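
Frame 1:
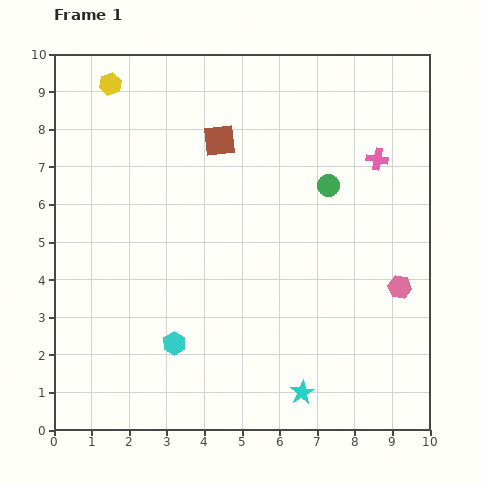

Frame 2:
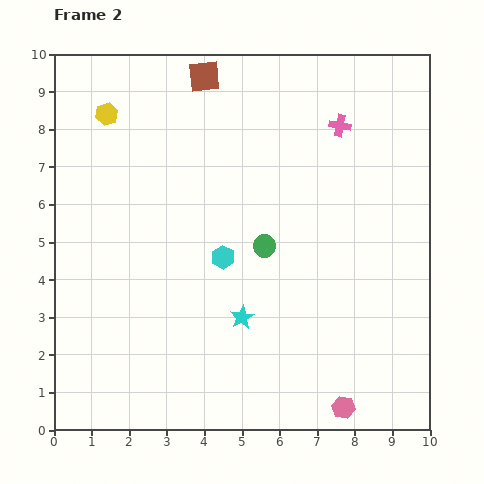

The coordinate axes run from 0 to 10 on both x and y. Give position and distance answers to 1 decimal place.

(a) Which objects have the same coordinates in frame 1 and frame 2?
none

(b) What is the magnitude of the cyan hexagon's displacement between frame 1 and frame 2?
2.6

The cyan hexagon moved from (3.2, 2.3) to (4.5, 4.6), a distance of √(1.3² + 2.3²) ≈ 2.6.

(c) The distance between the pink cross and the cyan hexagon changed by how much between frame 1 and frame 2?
-2.6

Distance in frame 1: 7.3. Distance in frame 2: 4.7.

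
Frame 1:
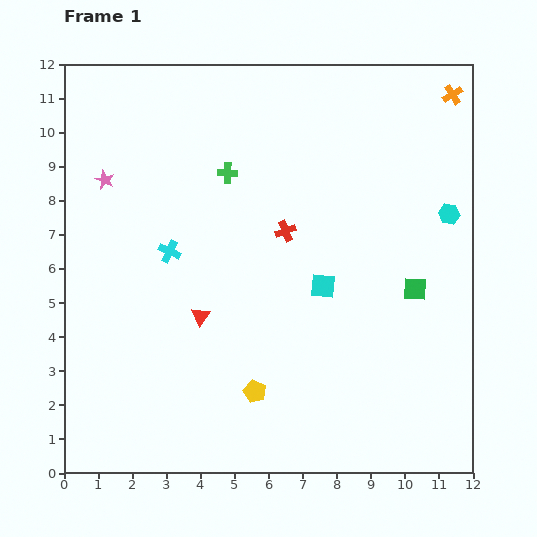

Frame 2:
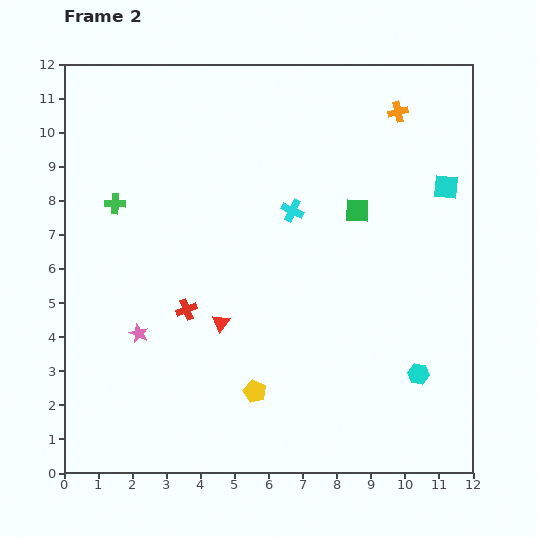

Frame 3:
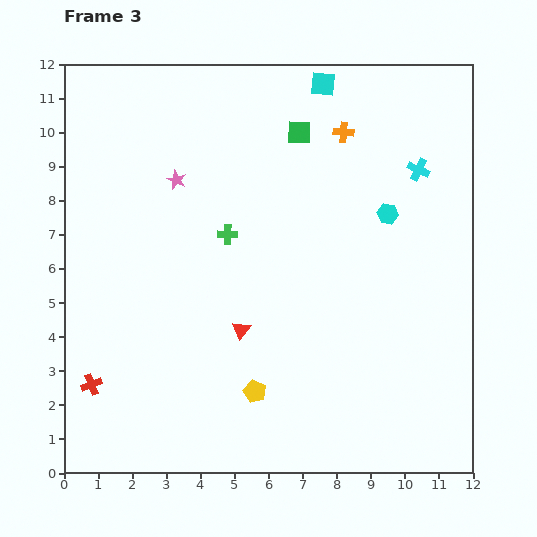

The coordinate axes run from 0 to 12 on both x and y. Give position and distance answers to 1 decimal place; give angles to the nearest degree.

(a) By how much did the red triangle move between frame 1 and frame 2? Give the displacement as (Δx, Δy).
(0.6, -0.2)

The red triangle was at (4.0, 4.6) in frame 1 and (4.6, 4.4) in frame 2.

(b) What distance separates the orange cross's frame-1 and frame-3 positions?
3.4

The orange cross moved from (11.4, 11.1) to (8.2, 10.0), a distance of √(3.2² + 1.1²) ≈ 3.4.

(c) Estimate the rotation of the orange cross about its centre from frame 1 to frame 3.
36° clockwise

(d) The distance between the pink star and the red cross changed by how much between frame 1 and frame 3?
+1.0

Distance in frame 1: 5.5. Distance in frame 3: 6.5.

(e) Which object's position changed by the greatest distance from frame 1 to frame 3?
the cyan cross

(moved 7.7; next 7.3)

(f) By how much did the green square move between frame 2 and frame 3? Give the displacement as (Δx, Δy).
(-1.7, 2.3)

The green square was at (8.6, 7.7) in frame 2 and (6.9, 10.0) in frame 3.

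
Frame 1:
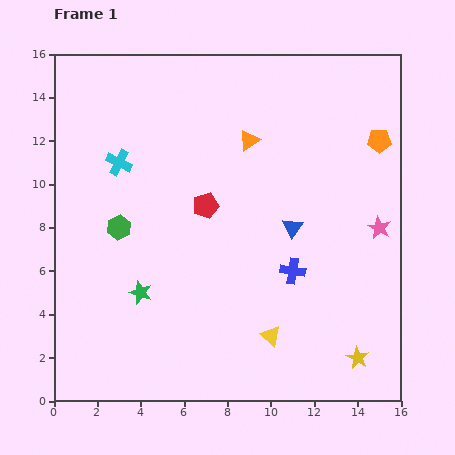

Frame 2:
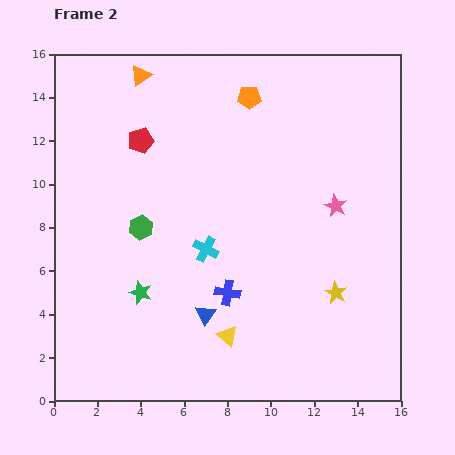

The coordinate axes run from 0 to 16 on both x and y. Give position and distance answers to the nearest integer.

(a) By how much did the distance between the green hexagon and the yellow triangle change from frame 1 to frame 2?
-3

Distance in frame 1: 9. Distance in frame 2: 6.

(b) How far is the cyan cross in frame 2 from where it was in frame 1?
6

The cyan cross moved from (3, 11) to (7, 7), a distance of √(4² + 4²) ≈ 6.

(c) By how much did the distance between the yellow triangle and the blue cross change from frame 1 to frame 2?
-1

Distance in frame 1: 3. Distance in frame 2: 2.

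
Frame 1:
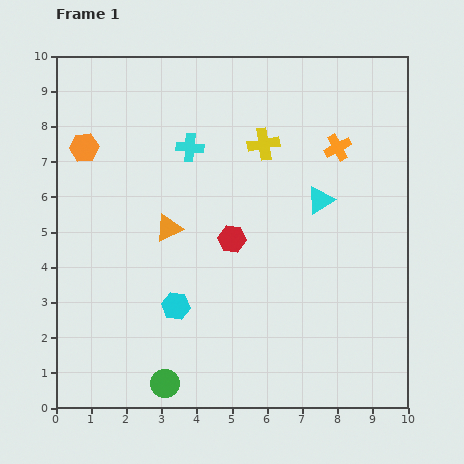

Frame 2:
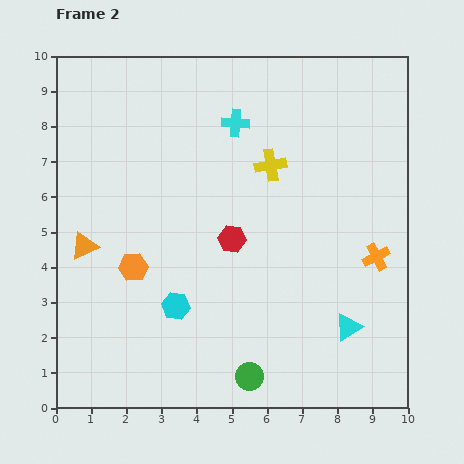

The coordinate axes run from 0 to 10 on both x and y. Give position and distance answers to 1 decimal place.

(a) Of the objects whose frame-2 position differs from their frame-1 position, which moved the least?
the yellow cross

(moved 0.6)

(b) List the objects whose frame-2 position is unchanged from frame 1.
the cyan hexagon, the red hexagon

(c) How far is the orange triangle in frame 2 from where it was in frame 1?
2.5

The orange triangle moved from (3.2, 5.1) to (0.8, 4.6), a distance of √(2.4² + 0.5²) ≈ 2.5.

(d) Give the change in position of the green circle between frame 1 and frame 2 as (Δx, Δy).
(2.4, 0.2)

The green circle was at (3.1, 0.7) in frame 1 and (5.5, 0.9) in frame 2.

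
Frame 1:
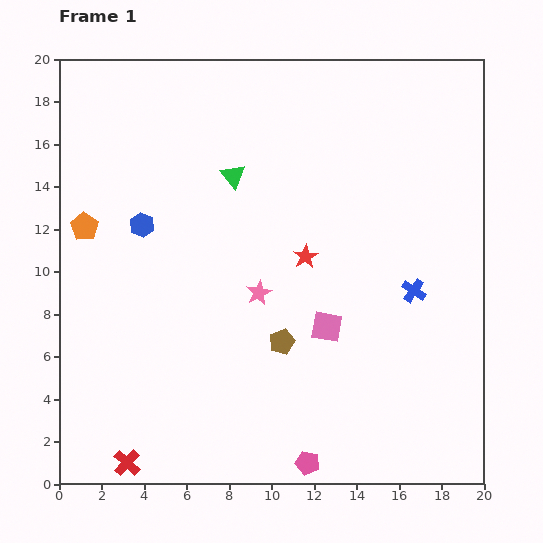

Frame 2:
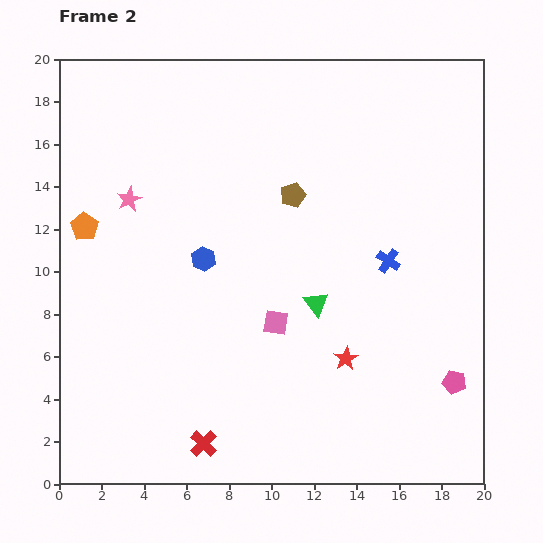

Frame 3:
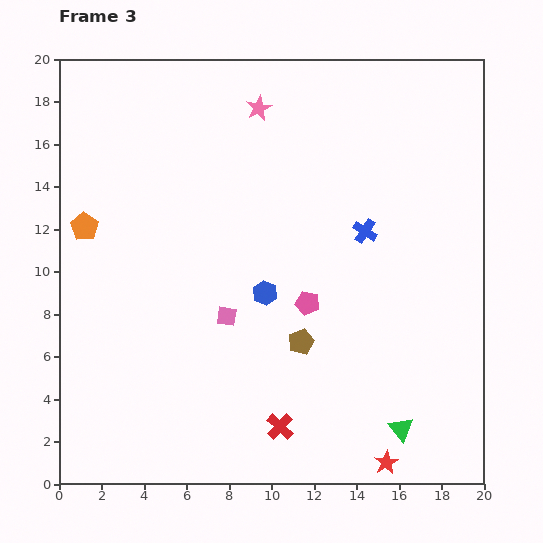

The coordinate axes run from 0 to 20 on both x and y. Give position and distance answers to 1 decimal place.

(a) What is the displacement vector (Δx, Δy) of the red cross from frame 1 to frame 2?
(3.6, 0.9)

The red cross was at (3.2, 1.0) in frame 1 and (6.8, 1.9) in frame 2.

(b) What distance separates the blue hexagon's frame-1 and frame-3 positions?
6.6

The blue hexagon moved from (3.9, 12.2) to (9.7, 9.0), a distance of √(5.8² + 3.2²) ≈ 6.6.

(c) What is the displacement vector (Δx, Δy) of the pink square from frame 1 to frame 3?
(-4.7, 0.5)

The pink square was at (12.6, 7.4) in frame 1 and (7.9, 7.9) in frame 3.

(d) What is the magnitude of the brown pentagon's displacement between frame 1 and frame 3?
0.9

The brown pentagon moved from (10.5, 6.7) to (11.4, 6.7), a distance of √(0.9² + 0.0²) ≈ 0.9.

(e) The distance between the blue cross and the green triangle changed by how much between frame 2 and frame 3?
+5.6

Distance in frame 2: 3.9. Distance in frame 3: 9.5.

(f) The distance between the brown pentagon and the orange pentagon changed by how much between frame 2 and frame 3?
+1.6

Distance in frame 2: 9.9. Distance in frame 3: 11.5.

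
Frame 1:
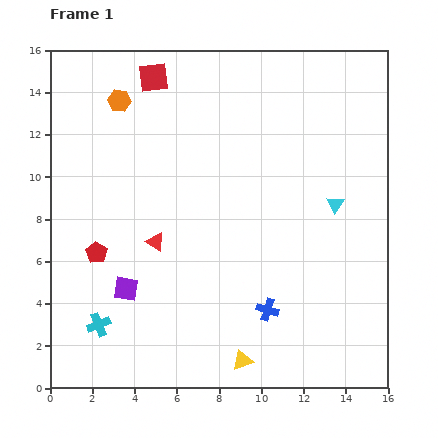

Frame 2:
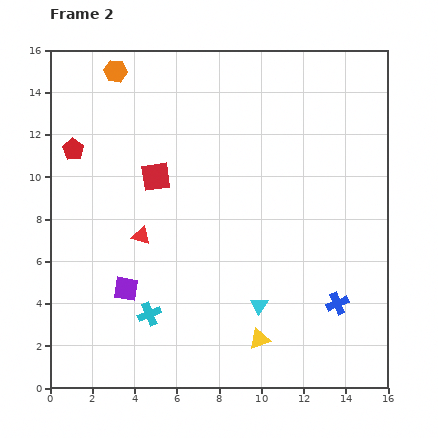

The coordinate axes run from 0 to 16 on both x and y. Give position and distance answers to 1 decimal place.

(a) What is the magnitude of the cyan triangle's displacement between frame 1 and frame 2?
6.0

The cyan triangle moved from (13.5, 8.7) to (9.9, 3.9), a distance of √(3.6² + 4.8²) ≈ 6.0.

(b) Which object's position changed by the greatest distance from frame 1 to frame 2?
the cyan triangle

(moved 6.0; next 5.0)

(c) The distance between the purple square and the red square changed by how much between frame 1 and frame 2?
-4.6

Distance in frame 1: 10.1. Distance in frame 2: 5.5.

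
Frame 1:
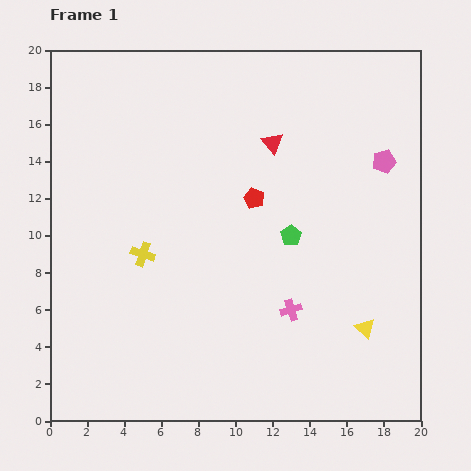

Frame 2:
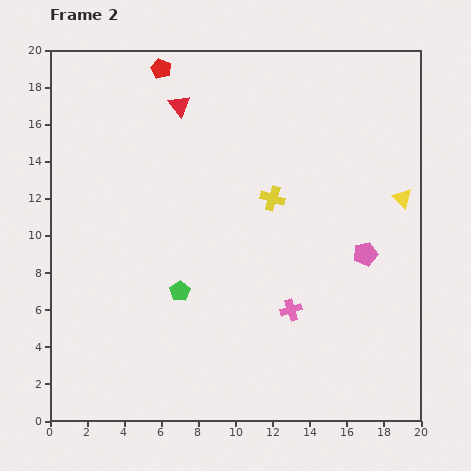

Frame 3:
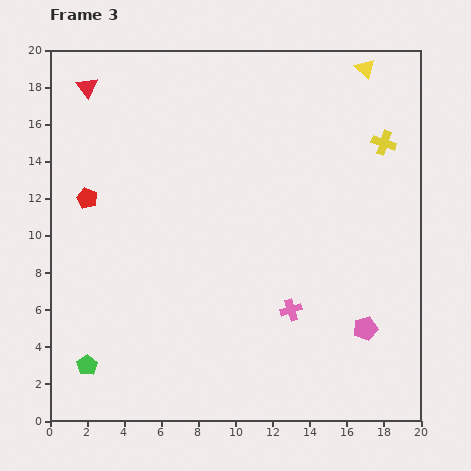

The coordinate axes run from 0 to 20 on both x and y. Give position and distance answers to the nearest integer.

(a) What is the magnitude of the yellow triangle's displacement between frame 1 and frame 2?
7

The yellow triangle moved from (17, 5) to (19, 12), a distance of √(2² + 7²) ≈ 7.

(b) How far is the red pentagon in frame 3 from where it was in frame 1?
9

The red pentagon moved from (11, 12) to (2, 12), a distance of √(9² + 0²) ≈ 9.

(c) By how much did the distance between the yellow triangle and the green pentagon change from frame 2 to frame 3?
+9

Distance in frame 2: 13. Distance in frame 3: 22.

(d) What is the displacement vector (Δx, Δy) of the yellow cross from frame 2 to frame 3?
(6, 3)

The yellow cross was at (12, 12) in frame 2 and (18, 15) in frame 3.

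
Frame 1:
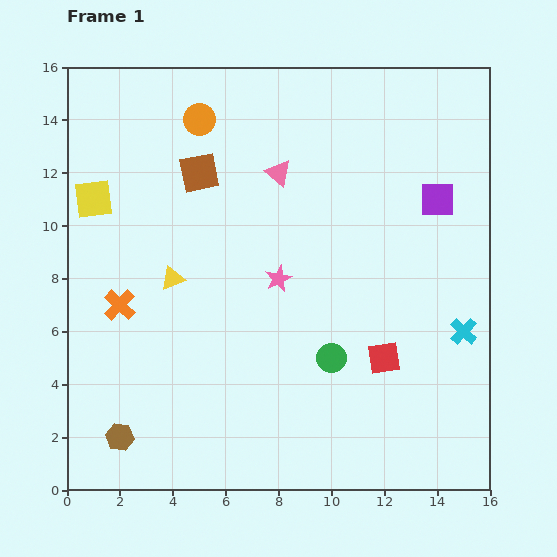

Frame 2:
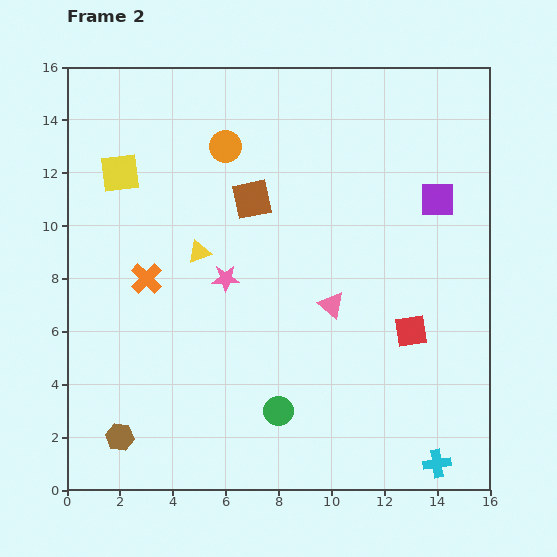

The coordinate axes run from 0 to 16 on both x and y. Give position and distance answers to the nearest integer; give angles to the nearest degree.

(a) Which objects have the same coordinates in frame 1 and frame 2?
the brown hexagon, the purple square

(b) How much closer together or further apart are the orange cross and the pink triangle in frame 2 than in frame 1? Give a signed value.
-1

Distance in frame 1: 8. Distance in frame 2: 7.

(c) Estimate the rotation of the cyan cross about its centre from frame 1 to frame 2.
39° clockwise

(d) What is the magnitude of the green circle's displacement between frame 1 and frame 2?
3

The green circle moved from (10, 5) to (8, 3), a distance of √(2² + 2²) ≈ 3.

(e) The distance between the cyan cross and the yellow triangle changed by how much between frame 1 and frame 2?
+1

Distance in frame 1: 11. Distance in frame 2: 12.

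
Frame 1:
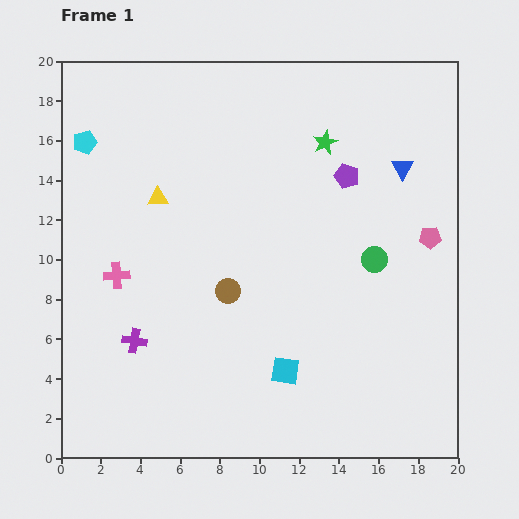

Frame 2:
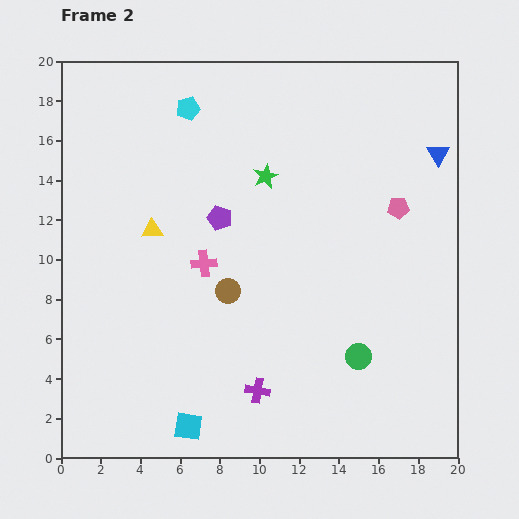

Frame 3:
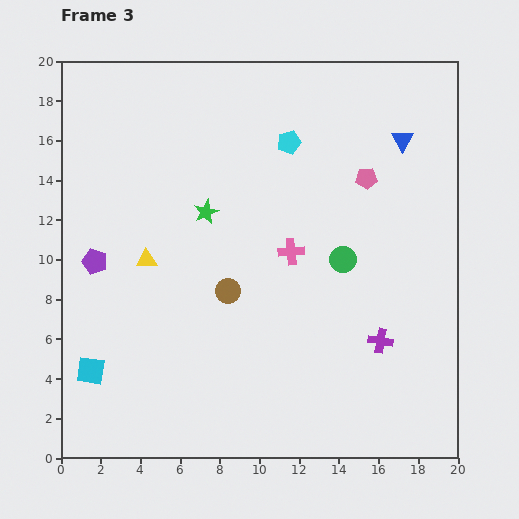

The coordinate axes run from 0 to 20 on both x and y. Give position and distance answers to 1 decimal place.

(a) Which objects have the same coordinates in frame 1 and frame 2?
the brown circle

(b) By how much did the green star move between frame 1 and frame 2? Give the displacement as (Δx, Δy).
(-3.0, -1.7)

The green star was at (13.3, 15.9) in frame 1 and (10.3, 14.2) in frame 2.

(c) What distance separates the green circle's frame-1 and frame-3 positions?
1.6

The green circle moved from (15.8, 10.0) to (14.2, 10.0), a distance of √(1.6² + 0.0²) ≈ 1.6.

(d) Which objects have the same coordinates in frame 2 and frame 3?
the brown circle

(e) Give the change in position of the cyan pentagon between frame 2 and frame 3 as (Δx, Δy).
(5.1, -1.7)

The cyan pentagon was at (6.4, 17.6) in frame 2 and (11.5, 15.9) in frame 3.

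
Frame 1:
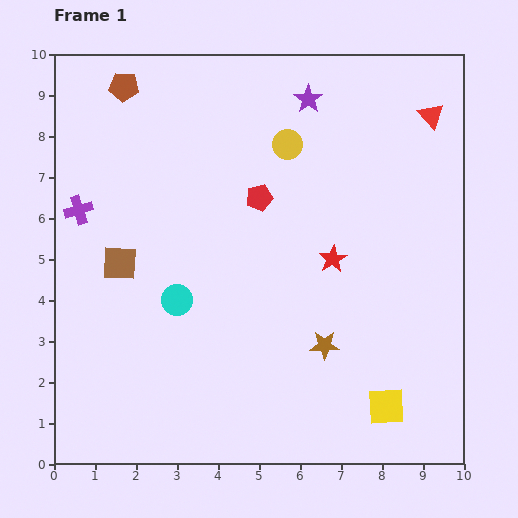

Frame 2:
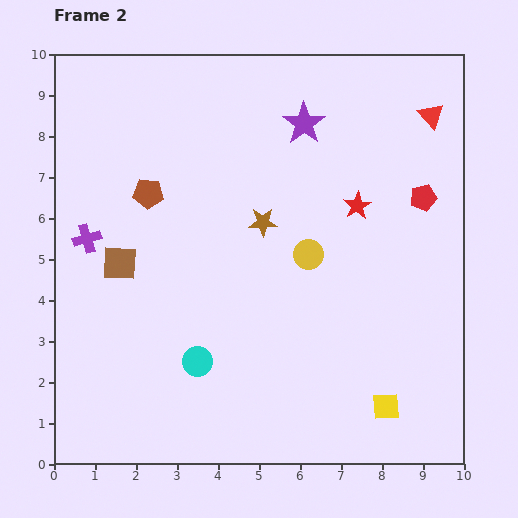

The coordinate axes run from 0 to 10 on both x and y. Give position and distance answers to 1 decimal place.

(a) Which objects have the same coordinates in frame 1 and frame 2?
the red triangle, the brown square, the yellow square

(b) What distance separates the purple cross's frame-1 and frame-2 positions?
0.7

The purple cross moved from (0.6, 6.2) to (0.8, 5.5), a distance of √(0.2² + 0.7²) ≈ 0.7.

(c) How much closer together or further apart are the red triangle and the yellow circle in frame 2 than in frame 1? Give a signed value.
+0.9

Distance in frame 1: 3.6. Distance in frame 2: 4.5.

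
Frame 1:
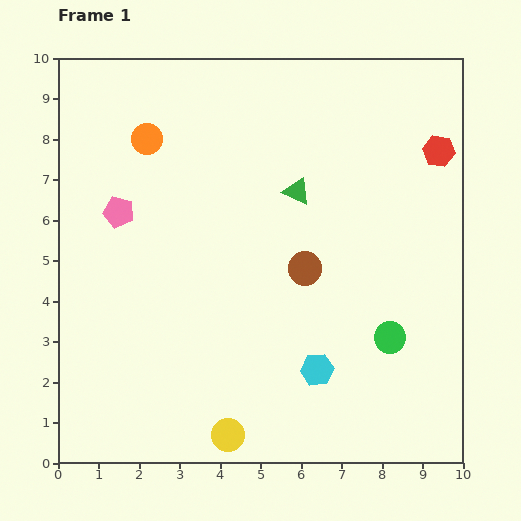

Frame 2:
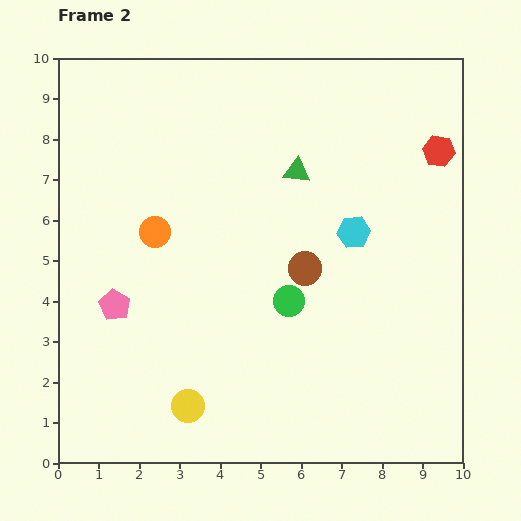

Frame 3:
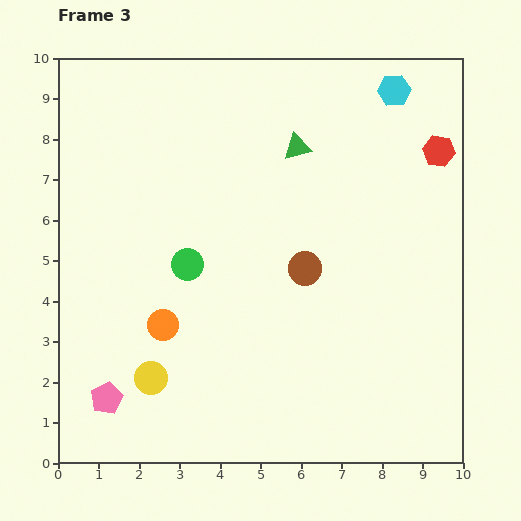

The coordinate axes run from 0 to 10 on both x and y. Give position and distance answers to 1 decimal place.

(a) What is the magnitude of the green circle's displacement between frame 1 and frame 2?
2.7

The green circle moved from (8.2, 3.1) to (5.7, 4.0), a distance of √(2.5² + 0.9²) ≈ 2.7.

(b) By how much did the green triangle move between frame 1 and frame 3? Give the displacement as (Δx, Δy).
(0.0, 1.1)

The green triangle was at (5.9, 6.7) in frame 1 and (5.9, 7.8) in frame 3.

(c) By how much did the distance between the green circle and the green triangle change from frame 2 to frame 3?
+0.8

Distance in frame 2: 3.2. Distance in frame 3: 4.0.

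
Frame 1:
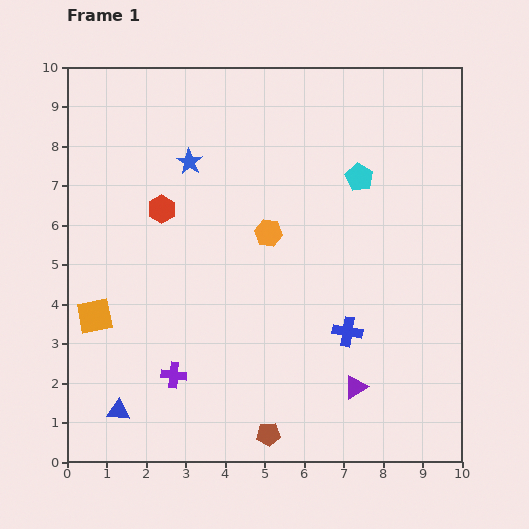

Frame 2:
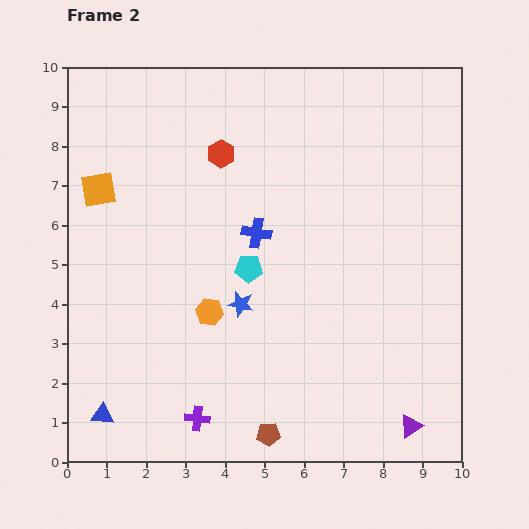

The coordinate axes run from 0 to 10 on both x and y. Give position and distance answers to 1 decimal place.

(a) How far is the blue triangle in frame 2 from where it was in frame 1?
0.4

The blue triangle moved from (1.3, 1.3) to (0.9, 1.2), a distance of √(0.4² + 0.1²) ≈ 0.4.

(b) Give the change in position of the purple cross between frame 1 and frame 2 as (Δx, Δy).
(0.6, -1.1)

The purple cross was at (2.7, 2.2) in frame 1 and (3.3, 1.1) in frame 2.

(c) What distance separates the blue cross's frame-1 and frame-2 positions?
3.4

The blue cross moved from (7.1, 3.3) to (4.8, 5.8), a distance of √(2.3² + 2.5²) ≈ 3.4.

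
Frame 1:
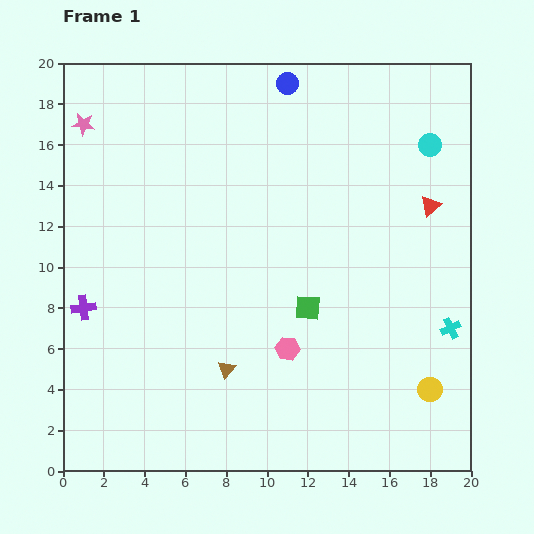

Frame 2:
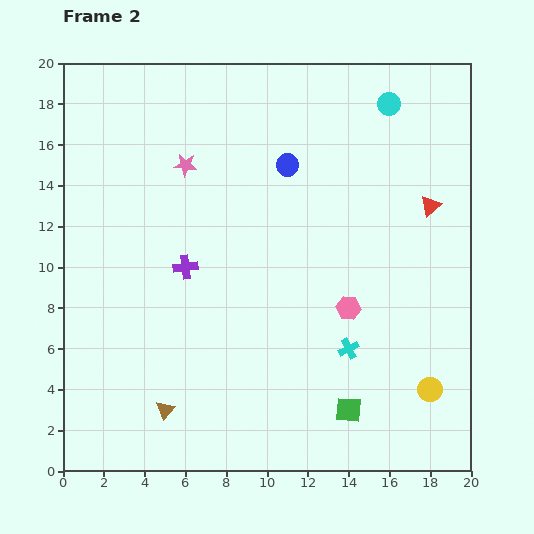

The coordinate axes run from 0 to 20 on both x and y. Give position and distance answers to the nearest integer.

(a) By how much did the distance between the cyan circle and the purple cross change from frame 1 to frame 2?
-6

Distance in frame 1: 19. Distance in frame 2: 13.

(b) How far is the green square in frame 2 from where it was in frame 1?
5

The green square moved from (12, 8) to (14, 3), a distance of √(2² + 5²) ≈ 5.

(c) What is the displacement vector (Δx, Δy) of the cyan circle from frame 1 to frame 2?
(-2, 2)

The cyan circle was at (18, 16) in frame 1 and (16, 18) in frame 2.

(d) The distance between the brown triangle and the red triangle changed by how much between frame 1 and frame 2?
+3

Distance in frame 1: 13. Distance in frame 2: 16.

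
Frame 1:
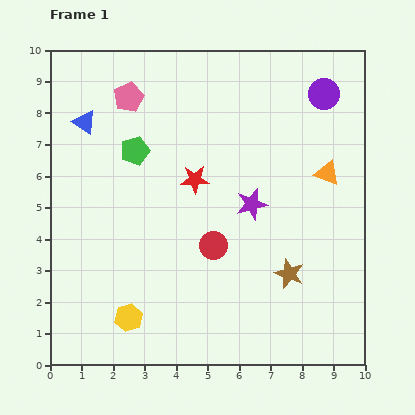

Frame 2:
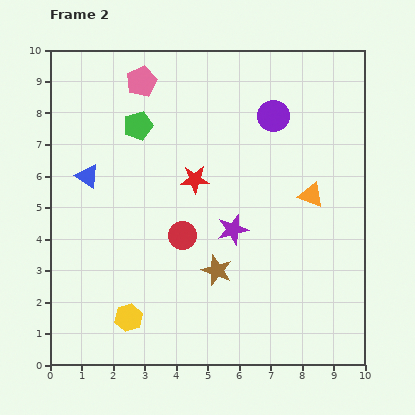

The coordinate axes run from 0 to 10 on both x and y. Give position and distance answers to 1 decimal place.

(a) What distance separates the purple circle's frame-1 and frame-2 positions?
1.7

The purple circle moved from (8.7, 8.6) to (7.1, 7.9), a distance of √(1.6² + 0.7²) ≈ 1.7.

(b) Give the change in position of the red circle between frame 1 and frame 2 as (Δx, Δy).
(-1.0, 0.3)

The red circle was at (5.2, 3.8) in frame 1 and (4.2, 4.1) in frame 2.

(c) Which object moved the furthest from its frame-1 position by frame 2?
the brown star

(moved 2.3; next 1.7)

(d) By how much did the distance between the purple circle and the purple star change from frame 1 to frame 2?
-0.4

Distance in frame 1: 4.2. Distance in frame 2: 3.8.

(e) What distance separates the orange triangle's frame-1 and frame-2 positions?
0.9

The orange triangle moved from (8.8, 6.1) to (8.3, 5.4), a distance of √(0.5² + 0.7²) ≈ 0.9.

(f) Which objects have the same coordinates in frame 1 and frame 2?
the red star, the yellow hexagon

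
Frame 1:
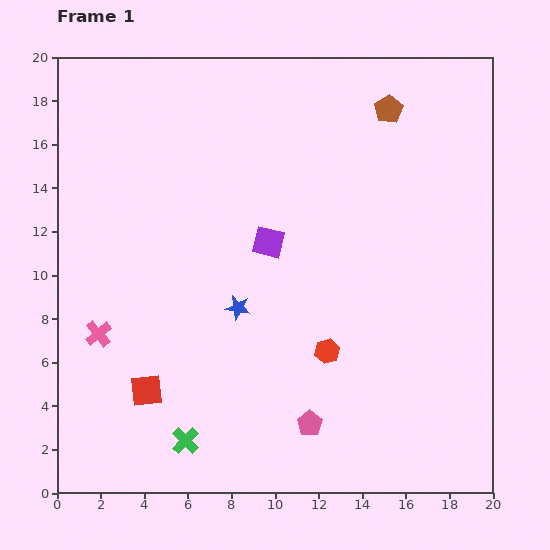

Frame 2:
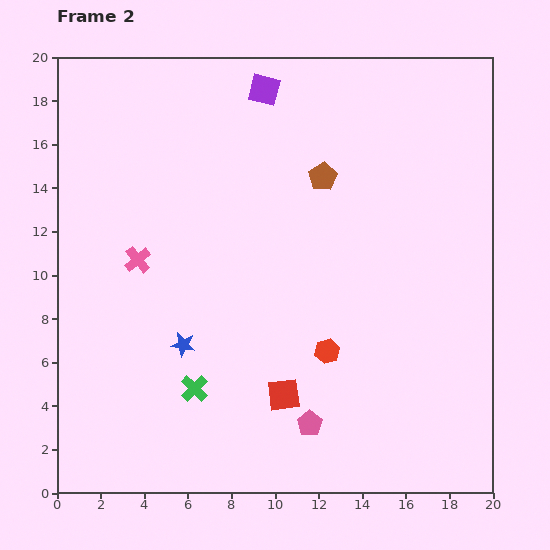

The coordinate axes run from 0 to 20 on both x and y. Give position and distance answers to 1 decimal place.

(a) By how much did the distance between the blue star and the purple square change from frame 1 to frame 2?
+9.0

Distance in frame 1: 3.3. Distance in frame 2: 12.3.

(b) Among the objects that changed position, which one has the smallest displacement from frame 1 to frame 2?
the green cross

(moved 2.4)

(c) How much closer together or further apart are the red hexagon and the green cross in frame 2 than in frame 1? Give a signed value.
-1.4

Distance in frame 1: 7.7. Distance in frame 2: 6.3.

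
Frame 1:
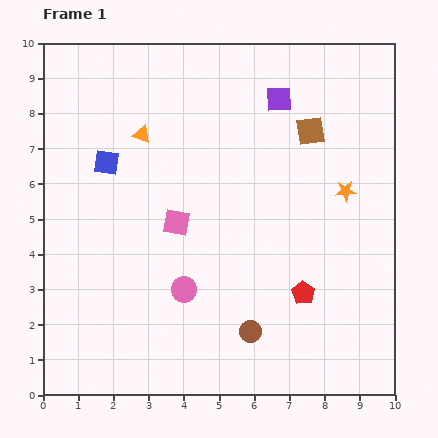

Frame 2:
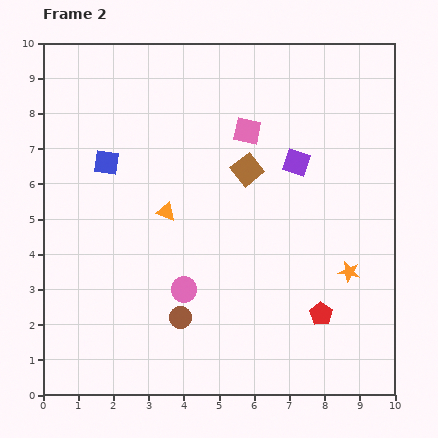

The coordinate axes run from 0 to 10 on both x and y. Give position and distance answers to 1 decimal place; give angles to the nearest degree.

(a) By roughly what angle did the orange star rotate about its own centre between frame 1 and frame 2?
15° clockwise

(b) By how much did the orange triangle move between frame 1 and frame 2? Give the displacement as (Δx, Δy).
(0.7, -2.2)

The orange triangle was at (2.8, 7.4) in frame 1 and (3.5, 5.2) in frame 2.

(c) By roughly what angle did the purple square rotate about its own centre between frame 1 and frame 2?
21° clockwise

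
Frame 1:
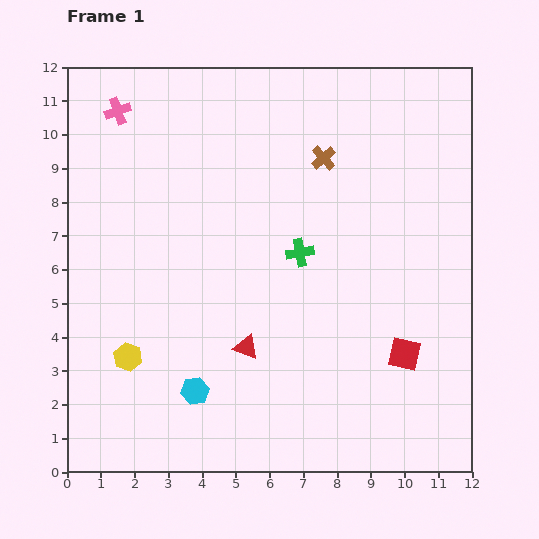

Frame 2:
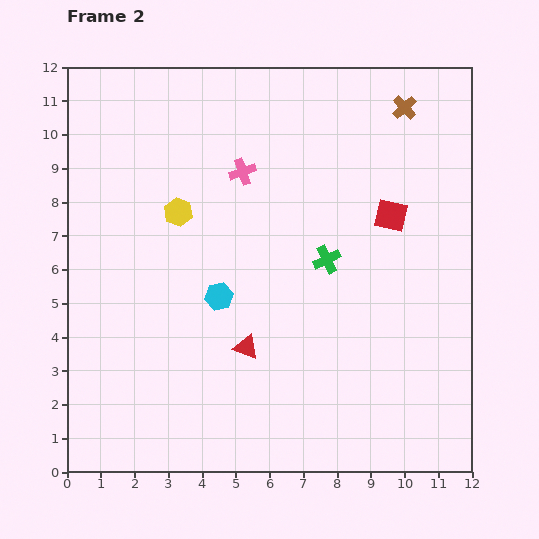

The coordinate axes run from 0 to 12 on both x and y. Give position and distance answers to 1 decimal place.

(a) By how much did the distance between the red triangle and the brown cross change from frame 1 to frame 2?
+2.4

Distance in frame 1: 6.1. Distance in frame 2: 8.5.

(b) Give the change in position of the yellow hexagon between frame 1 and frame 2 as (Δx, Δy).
(1.5, 4.3)

The yellow hexagon was at (1.8, 3.4) in frame 1 and (3.3, 7.7) in frame 2.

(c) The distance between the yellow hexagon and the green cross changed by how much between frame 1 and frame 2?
-1.4

Distance in frame 1: 6.0. Distance in frame 2: 4.6.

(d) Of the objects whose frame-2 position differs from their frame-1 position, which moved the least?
the green cross

(moved 0.8)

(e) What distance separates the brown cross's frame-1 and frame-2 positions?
2.8

The brown cross moved from (7.6, 9.3) to (10.0, 10.8), a distance of √(2.4² + 1.5²) ≈ 2.8.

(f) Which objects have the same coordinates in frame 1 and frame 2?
the red triangle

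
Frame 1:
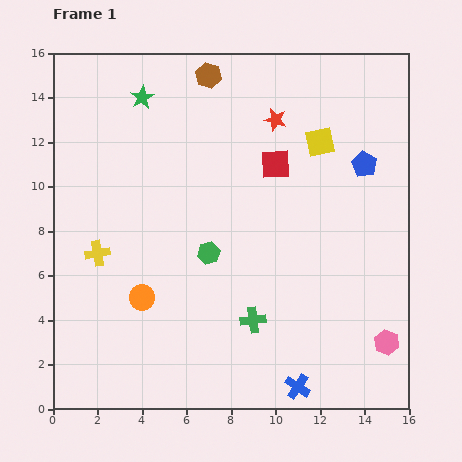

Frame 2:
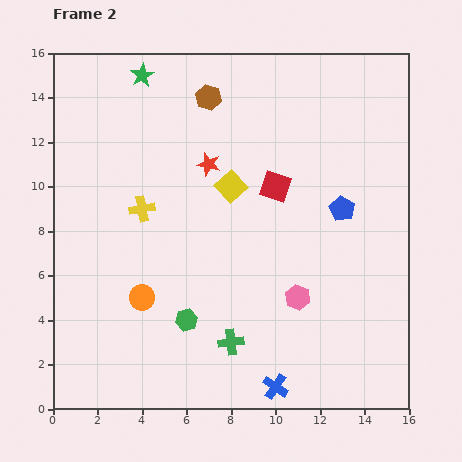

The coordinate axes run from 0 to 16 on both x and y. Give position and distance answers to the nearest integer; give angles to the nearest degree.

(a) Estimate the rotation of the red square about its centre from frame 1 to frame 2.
21° clockwise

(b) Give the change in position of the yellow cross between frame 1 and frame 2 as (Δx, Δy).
(2, 2)

The yellow cross was at (2, 7) in frame 1 and (4, 9) in frame 2.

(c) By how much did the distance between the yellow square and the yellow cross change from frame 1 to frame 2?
-7

Distance in frame 1: 11. Distance in frame 2: 4.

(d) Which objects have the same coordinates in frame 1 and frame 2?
the orange circle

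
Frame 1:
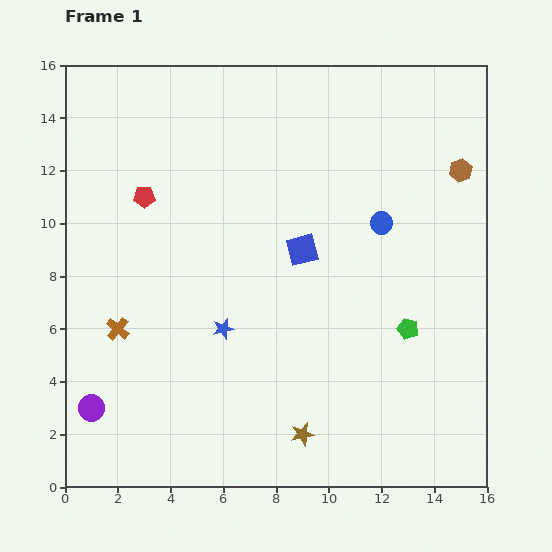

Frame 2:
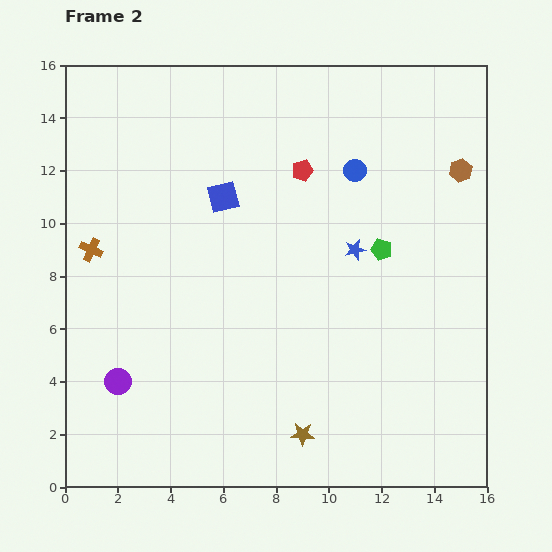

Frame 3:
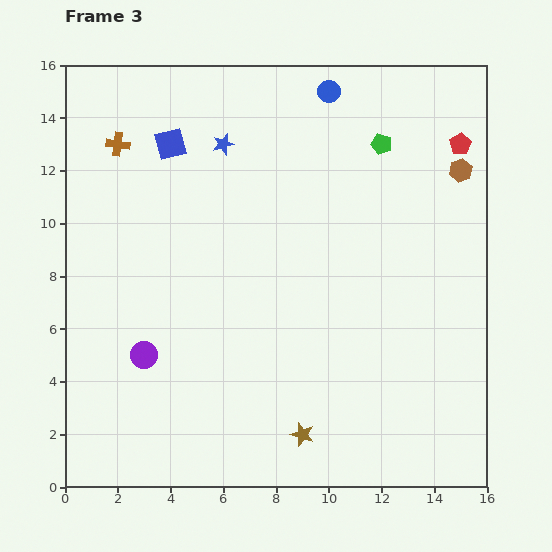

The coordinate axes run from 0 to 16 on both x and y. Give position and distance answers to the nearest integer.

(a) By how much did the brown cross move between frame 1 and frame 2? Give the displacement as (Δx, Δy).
(-1, 3)

The brown cross was at (2, 6) in frame 1 and (1, 9) in frame 2.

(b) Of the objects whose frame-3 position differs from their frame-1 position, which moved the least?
the purple circle

(moved 3)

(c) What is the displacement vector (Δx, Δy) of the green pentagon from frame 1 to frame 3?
(-1, 7)

The green pentagon was at (13, 6) in frame 1 and (12, 13) in frame 3.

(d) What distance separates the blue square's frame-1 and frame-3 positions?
6

The blue square moved from (9, 9) to (4, 13), a distance of √(5² + 4²) ≈ 6.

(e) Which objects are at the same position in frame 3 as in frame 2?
the brown star, the brown hexagon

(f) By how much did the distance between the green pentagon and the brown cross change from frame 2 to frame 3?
-1

Distance in frame 2: 11. Distance in frame 3: 10.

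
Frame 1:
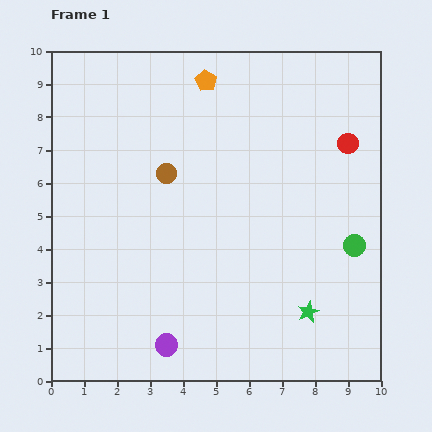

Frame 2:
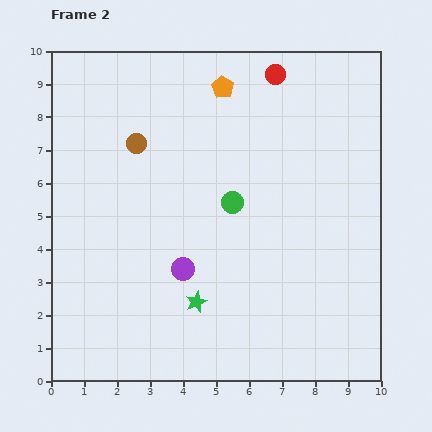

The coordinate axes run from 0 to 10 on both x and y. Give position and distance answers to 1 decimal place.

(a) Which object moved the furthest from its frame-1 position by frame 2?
the green circle

(moved 3.9; next 3.4)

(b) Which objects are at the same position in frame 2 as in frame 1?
none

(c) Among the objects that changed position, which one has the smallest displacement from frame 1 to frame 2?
the orange pentagon

(moved 0.5)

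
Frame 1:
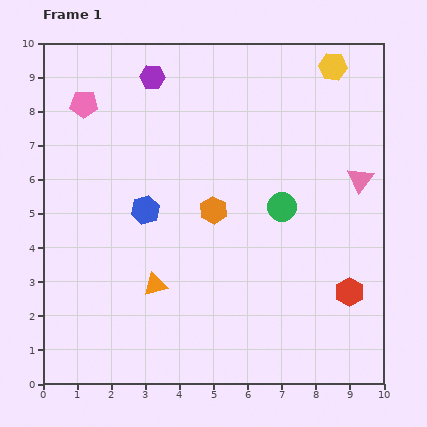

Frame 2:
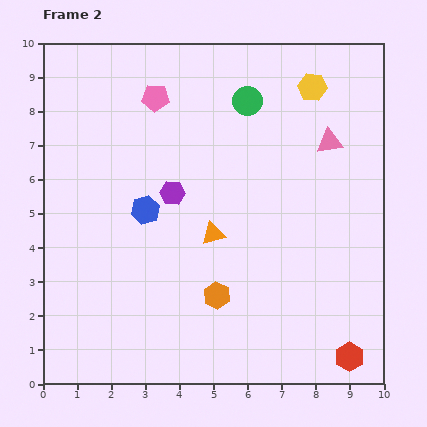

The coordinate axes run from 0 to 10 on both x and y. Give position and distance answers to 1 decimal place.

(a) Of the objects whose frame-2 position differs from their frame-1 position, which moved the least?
the yellow hexagon

(moved 0.8)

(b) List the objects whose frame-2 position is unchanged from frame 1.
the blue hexagon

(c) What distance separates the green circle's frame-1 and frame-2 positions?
3.3

The green circle moved from (7.0, 5.2) to (6.0, 8.3), a distance of √(1.0² + 3.1²) ≈ 3.3.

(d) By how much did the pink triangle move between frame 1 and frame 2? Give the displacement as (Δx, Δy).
(-0.9, 1.1)

The pink triangle was at (9.3, 6.0) in frame 1 and (8.4, 7.1) in frame 2.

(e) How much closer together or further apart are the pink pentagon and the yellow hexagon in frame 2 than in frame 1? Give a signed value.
-2.8

Distance in frame 1: 7.4. Distance in frame 2: 4.6.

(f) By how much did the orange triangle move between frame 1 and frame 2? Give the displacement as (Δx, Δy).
(1.7, 1.5)

The orange triangle was at (3.3, 2.9) in frame 1 and (5.0, 4.4) in frame 2.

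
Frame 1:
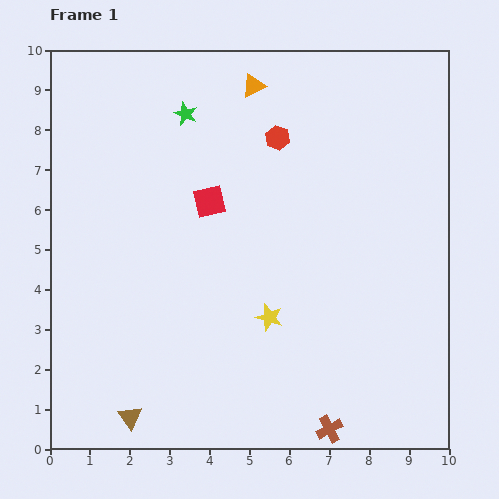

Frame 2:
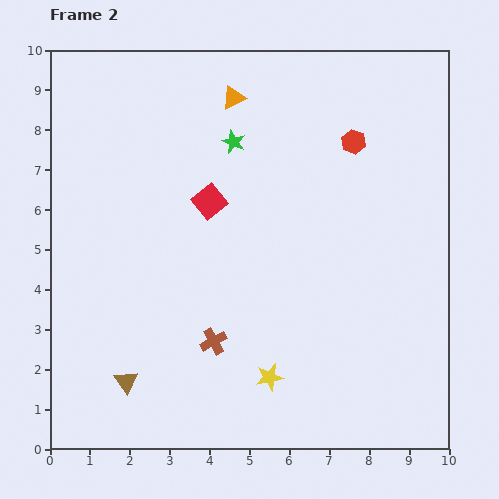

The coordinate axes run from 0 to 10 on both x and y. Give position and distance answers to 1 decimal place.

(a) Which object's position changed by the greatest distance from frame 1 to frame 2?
the brown cross

(moved 3.6; next 1.9)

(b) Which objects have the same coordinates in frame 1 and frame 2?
the red square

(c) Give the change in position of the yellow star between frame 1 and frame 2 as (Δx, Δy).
(0.0, -1.5)

The yellow star was at (5.5, 3.3) in frame 1 and (5.5, 1.8) in frame 2.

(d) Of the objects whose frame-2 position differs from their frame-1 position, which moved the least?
the orange triangle

(moved 0.6)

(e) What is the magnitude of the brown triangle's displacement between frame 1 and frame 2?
0.9

The brown triangle moved from (2.0, 0.8) to (1.9, 1.7), a distance of √(0.1² + 0.9²) ≈ 0.9.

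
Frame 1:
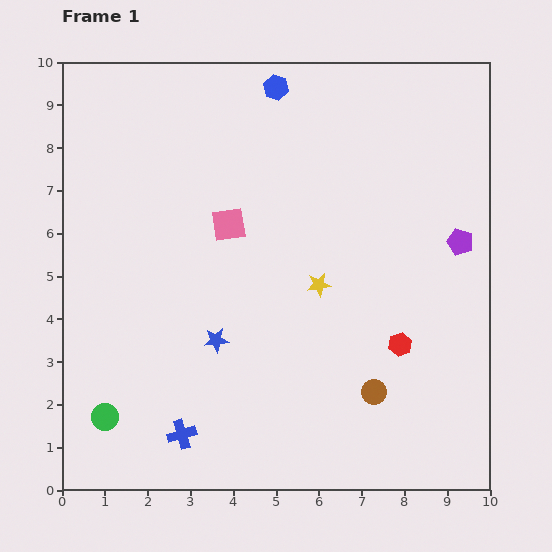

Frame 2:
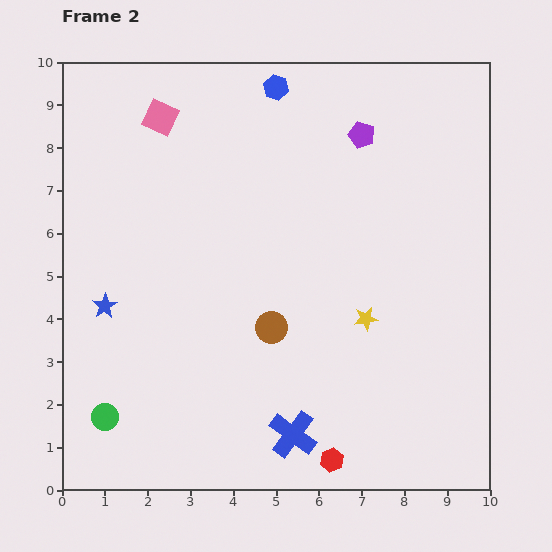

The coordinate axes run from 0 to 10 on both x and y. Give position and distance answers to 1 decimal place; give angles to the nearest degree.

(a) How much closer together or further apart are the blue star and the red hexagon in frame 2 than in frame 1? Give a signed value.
+2.1

Distance in frame 1: 4.3. Distance in frame 2: 6.4.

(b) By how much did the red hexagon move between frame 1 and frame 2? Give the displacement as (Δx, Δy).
(-1.6, -2.7)

The red hexagon was at (7.9, 3.4) in frame 1 and (6.3, 0.7) in frame 2.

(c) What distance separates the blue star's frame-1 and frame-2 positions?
2.7

The blue star moved from (3.6, 3.5) to (1.0, 4.3), a distance of √(2.6² + 0.8²) ≈ 2.7.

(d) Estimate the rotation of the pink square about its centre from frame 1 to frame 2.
34° clockwise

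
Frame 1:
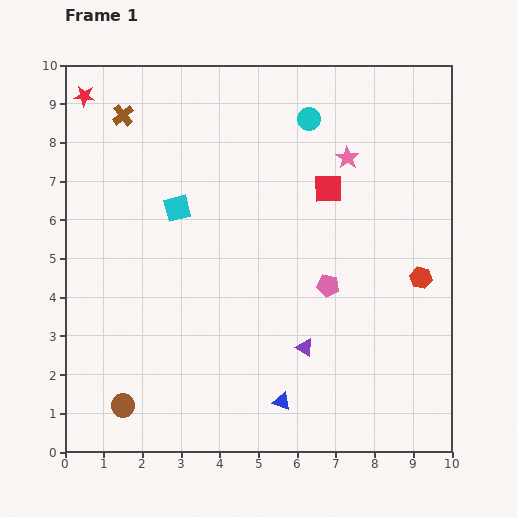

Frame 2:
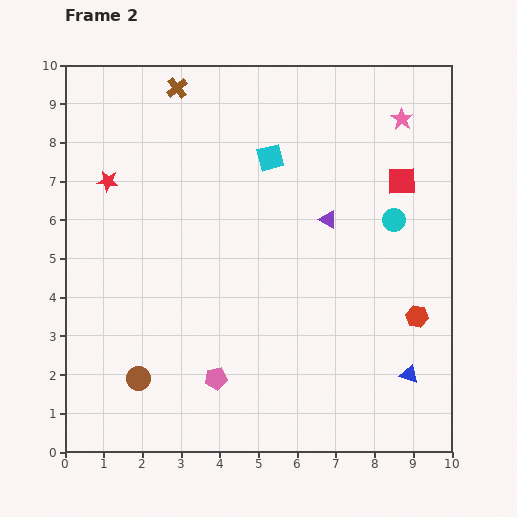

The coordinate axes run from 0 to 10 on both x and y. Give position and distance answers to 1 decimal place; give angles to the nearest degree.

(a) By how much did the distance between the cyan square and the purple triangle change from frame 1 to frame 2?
-2.7

Distance in frame 1: 4.9. Distance in frame 2: 2.2.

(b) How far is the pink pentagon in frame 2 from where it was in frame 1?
3.8

The pink pentagon moved from (6.8, 4.3) to (3.9, 1.9), a distance of √(2.9² + 2.4²) ≈ 3.8.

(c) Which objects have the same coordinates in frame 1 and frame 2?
none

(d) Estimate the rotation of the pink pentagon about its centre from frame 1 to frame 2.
19° counter-clockwise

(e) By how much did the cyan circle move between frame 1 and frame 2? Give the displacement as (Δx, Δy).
(2.2, -2.6)

The cyan circle was at (6.3, 8.6) in frame 1 and (8.5, 6.0) in frame 2.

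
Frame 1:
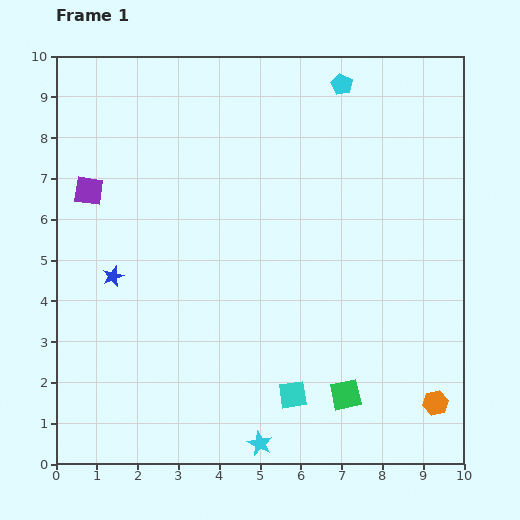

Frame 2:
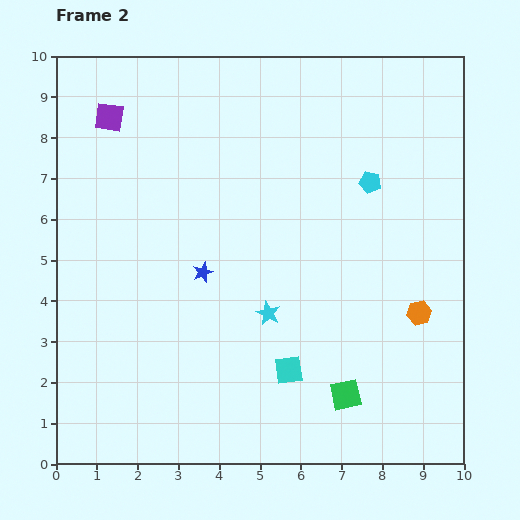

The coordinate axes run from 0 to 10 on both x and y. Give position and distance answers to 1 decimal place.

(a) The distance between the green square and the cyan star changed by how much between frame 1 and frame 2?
+0.4

Distance in frame 1: 2.4. Distance in frame 2: 2.8.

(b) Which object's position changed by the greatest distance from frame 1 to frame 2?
the cyan star

(moved 3.2; next 2.5)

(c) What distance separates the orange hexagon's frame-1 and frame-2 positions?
2.2

The orange hexagon moved from (9.3, 1.5) to (8.9, 3.7), a distance of √(0.4² + 2.2²) ≈ 2.2.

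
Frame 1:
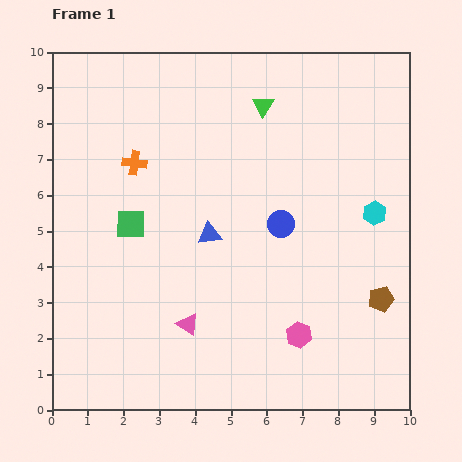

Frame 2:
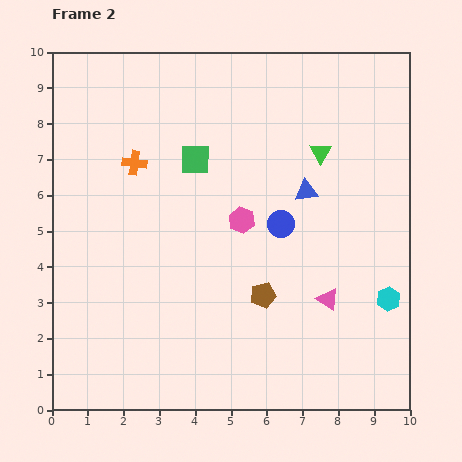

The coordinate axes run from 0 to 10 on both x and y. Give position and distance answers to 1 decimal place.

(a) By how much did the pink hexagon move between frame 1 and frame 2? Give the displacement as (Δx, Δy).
(-1.6, 3.2)

The pink hexagon was at (6.9, 2.1) in frame 1 and (5.3, 5.3) in frame 2.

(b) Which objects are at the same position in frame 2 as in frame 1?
the orange cross, the blue circle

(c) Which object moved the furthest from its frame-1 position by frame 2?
the pink triangle

(moved 4.0; next 3.6)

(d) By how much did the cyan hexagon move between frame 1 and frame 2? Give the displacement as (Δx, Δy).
(0.4, -2.4)

The cyan hexagon was at (9.0, 5.5) in frame 1 and (9.4, 3.1) in frame 2.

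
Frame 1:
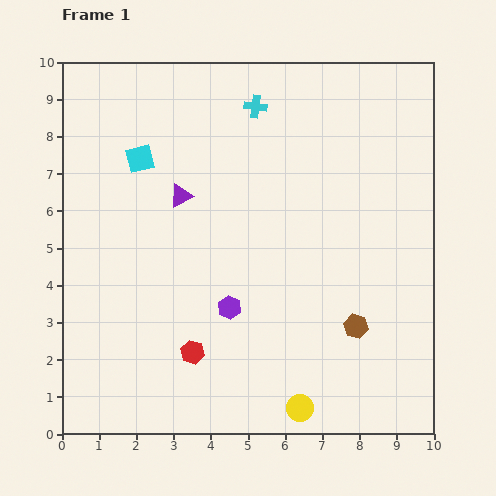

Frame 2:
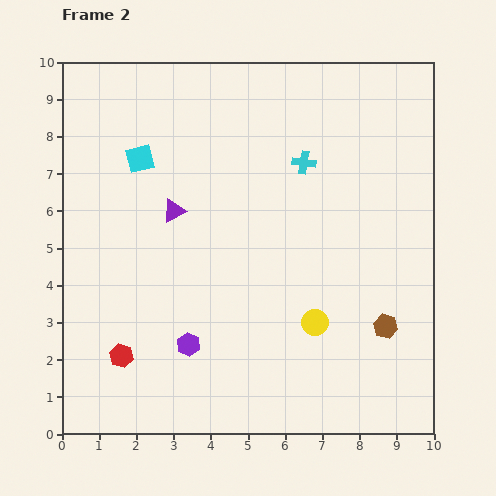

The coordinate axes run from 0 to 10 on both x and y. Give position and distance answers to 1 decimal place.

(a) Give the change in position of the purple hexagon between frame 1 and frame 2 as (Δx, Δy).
(-1.1, -1.0)

The purple hexagon was at (4.5, 3.4) in frame 1 and (3.4, 2.4) in frame 2.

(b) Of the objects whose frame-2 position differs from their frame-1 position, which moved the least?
the purple triangle

(moved 0.4)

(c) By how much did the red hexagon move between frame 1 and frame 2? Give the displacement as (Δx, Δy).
(-1.9, -0.1)

The red hexagon was at (3.5, 2.2) in frame 1 and (1.6, 2.1) in frame 2.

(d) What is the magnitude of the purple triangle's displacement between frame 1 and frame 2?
0.4

The purple triangle moved from (3.2, 6.4) to (3.0, 6.0), a distance of √(0.2² + 0.4²) ≈ 0.4.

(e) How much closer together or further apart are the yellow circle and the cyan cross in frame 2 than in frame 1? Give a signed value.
-3.9

Distance in frame 1: 8.2. Distance in frame 2: 4.3.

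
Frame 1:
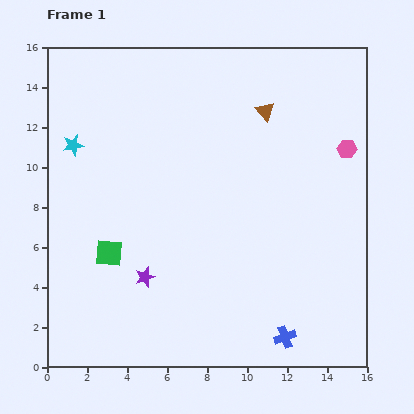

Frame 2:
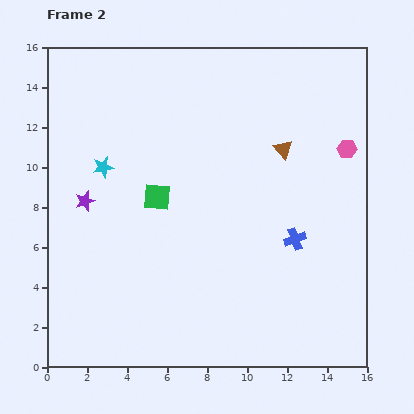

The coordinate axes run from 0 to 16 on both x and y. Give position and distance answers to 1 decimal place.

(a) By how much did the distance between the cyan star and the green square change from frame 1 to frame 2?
-2.6

Distance in frame 1: 5.7. Distance in frame 2: 3.1.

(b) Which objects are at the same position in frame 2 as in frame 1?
the pink hexagon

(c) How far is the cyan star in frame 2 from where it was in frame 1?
1.9

The cyan star moved from (1.3, 11.1) to (2.8, 10.0), a distance of √(1.5² + 1.1²) ≈ 1.9.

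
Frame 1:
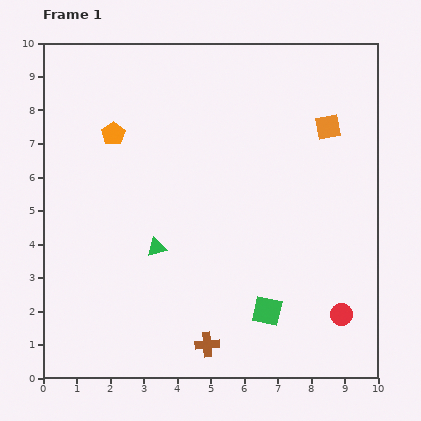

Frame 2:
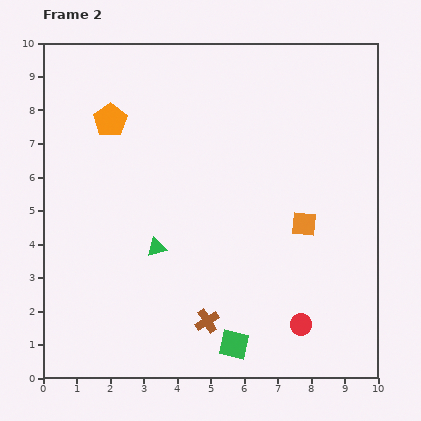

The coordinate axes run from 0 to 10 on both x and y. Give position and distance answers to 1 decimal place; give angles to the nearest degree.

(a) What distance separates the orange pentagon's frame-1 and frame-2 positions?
0.4

The orange pentagon moved from (2.1, 7.3) to (2.0, 7.7), a distance of √(0.1² + 0.4²) ≈ 0.4.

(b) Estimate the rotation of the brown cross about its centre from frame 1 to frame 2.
27° counter-clockwise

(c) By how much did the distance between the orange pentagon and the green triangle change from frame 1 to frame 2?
+0.4

Distance in frame 1: 3.6. Distance in frame 2: 4.0.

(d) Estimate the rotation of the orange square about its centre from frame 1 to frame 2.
16° clockwise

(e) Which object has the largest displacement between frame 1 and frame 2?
the orange square

(moved 3.0; next 1.4)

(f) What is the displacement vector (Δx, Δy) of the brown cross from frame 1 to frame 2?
(0.0, 0.7)

The brown cross was at (4.9, 1.0) in frame 1 and (4.9, 1.7) in frame 2.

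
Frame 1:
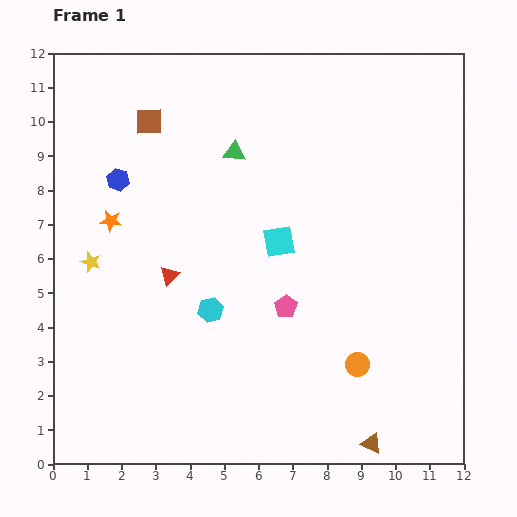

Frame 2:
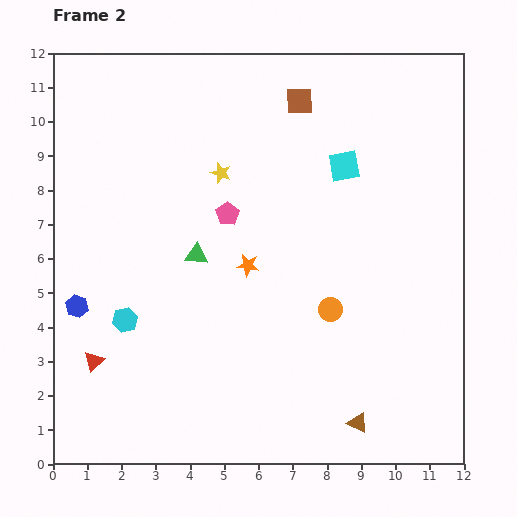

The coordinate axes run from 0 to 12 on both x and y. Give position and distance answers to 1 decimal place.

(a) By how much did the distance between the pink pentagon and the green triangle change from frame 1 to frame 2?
-3.2

Distance in frame 1: 4.7. Distance in frame 2: 1.5.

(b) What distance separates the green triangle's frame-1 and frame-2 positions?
3.2

The green triangle moved from (5.3, 9.1) to (4.2, 6.1), a distance of √(1.1² + 3.0²) ≈ 3.2.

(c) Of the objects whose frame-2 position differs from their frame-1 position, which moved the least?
the brown triangle

(moved 0.7)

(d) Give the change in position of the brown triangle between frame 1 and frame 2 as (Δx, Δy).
(-0.4, 0.6)

The brown triangle was at (9.3, 0.6) in frame 1 and (8.9, 1.2) in frame 2.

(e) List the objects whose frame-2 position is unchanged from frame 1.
none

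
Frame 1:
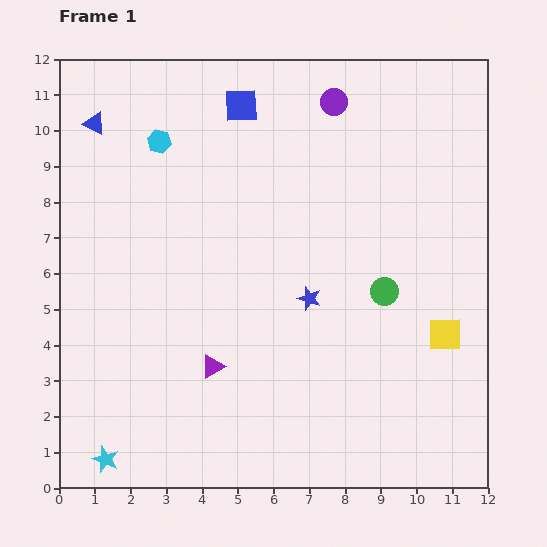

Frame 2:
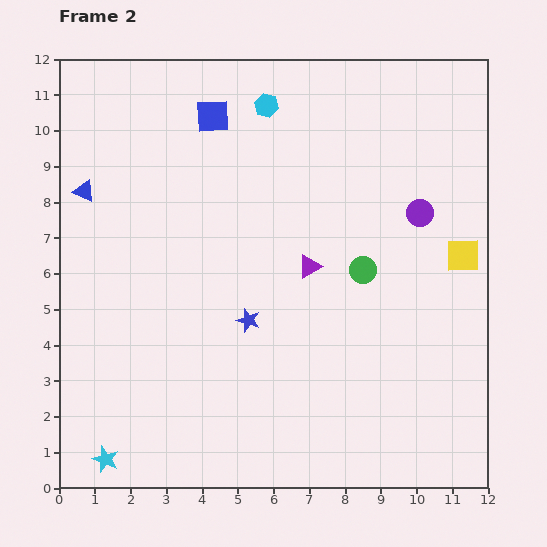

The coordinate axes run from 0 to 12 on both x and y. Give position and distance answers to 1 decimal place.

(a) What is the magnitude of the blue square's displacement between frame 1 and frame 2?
0.9

The blue square moved from (5.1, 10.7) to (4.3, 10.4), a distance of √(0.8² + 0.3²) ≈ 0.9.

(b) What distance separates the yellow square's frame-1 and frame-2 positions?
2.3

The yellow square moved from (10.8, 4.3) to (11.3, 6.5), a distance of √(0.5² + 2.2²) ≈ 2.3.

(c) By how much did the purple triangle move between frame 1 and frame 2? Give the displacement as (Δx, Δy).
(2.7, 2.8)

The purple triangle was at (4.3, 3.4) in frame 1 and (7.0, 6.2) in frame 2.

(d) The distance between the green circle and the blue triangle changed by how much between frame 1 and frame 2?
-1.3

Distance in frame 1: 9.4. Distance in frame 2: 8.1.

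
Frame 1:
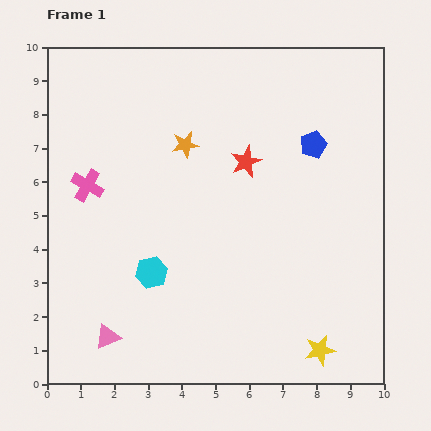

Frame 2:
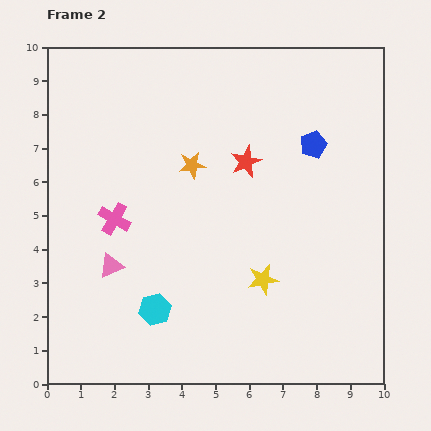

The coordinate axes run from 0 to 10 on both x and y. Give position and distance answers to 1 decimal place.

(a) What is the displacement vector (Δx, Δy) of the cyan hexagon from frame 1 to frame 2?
(0.1, -1.1)

The cyan hexagon was at (3.1, 3.3) in frame 1 and (3.2, 2.2) in frame 2.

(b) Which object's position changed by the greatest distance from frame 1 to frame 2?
the yellow star

(moved 2.7; next 2.1)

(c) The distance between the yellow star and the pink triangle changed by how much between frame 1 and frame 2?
-1.8

Distance in frame 1: 6.3. Distance in frame 2: 4.5.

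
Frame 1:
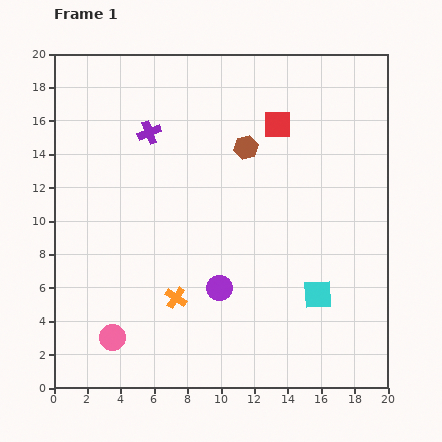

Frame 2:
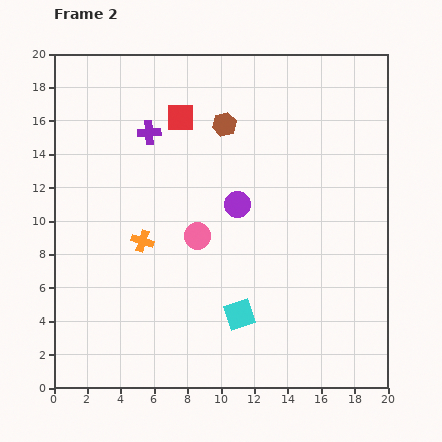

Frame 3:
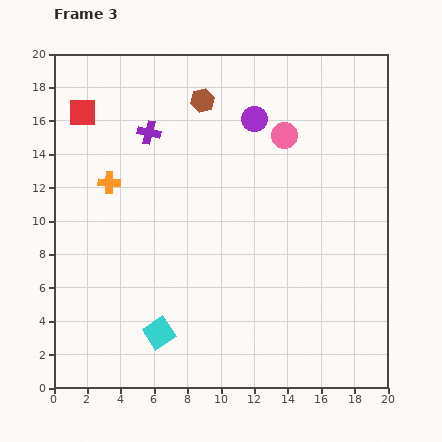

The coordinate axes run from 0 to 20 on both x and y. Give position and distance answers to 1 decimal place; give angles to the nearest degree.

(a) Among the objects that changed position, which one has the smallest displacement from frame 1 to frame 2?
the brown hexagon

(moved 1.9)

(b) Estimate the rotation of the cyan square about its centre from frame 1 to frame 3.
32° counter-clockwise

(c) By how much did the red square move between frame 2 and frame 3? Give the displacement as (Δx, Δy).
(-5.9, 0.3)

The red square was at (7.6, 16.2) in frame 2 and (1.7, 16.5) in frame 3.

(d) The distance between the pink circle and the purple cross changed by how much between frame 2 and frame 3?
+1.3

Distance in frame 2: 6.8. Distance in frame 3: 8.1.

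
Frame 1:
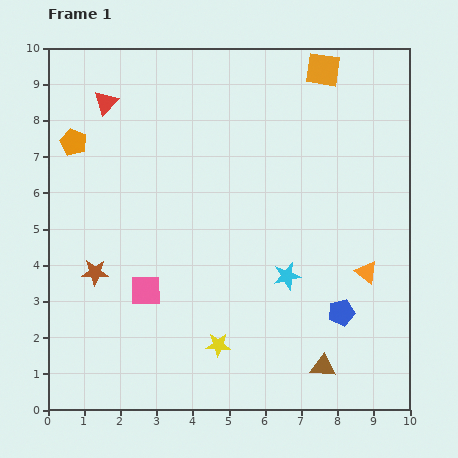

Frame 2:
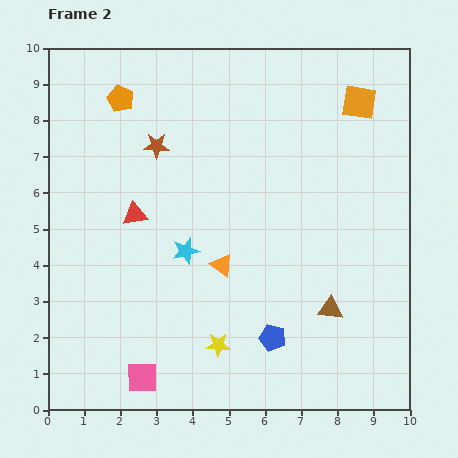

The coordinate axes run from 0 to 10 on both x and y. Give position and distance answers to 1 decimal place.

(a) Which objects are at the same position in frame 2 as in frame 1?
the yellow star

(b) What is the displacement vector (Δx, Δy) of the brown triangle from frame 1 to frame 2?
(0.2, 1.6)

The brown triangle was at (7.6, 1.2) in frame 1 and (7.8, 2.8) in frame 2.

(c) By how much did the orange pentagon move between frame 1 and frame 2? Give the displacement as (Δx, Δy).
(1.3, 1.2)

The orange pentagon was at (0.7, 7.4) in frame 1 and (2.0, 8.6) in frame 2.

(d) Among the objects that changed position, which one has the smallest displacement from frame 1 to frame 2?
the orange square

(moved 1.3)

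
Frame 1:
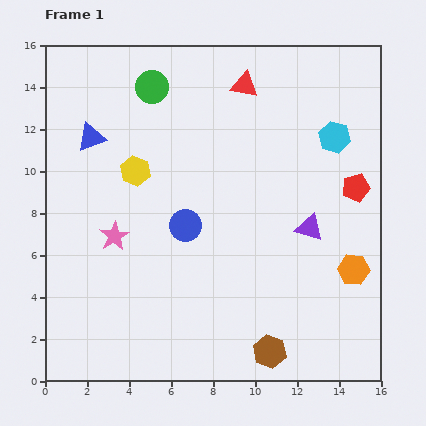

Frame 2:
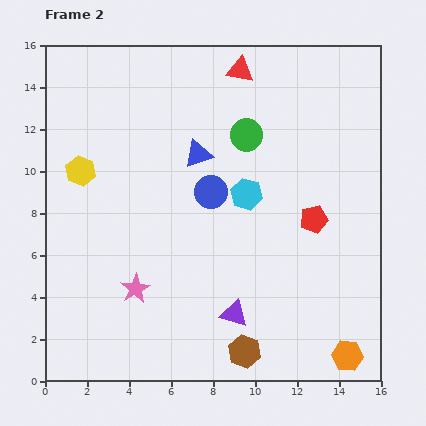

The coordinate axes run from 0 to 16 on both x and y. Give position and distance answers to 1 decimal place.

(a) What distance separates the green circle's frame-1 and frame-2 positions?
5.1

The green circle moved from (5.1, 14.0) to (9.6, 11.7), a distance of √(4.5² + 2.3²) ≈ 5.1.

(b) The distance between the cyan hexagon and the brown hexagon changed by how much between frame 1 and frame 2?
-3.2

Distance in frame 1: 10.7. Distance in frame 2: 7.5.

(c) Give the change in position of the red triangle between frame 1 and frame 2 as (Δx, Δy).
(-0.2, 0.7)

The red triangle was at (9.5, 14.1) in frame 1 and (9.3, 14.8) in frame 2.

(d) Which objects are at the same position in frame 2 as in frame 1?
none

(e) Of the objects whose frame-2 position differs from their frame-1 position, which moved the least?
the red triangle

(moved 0.7)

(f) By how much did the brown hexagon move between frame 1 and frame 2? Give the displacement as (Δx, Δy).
(-1.2, 0.0)

The brown hexagon was at (10.7, 1.4) in frame 1 and (9.5, 1.4) in frame 2.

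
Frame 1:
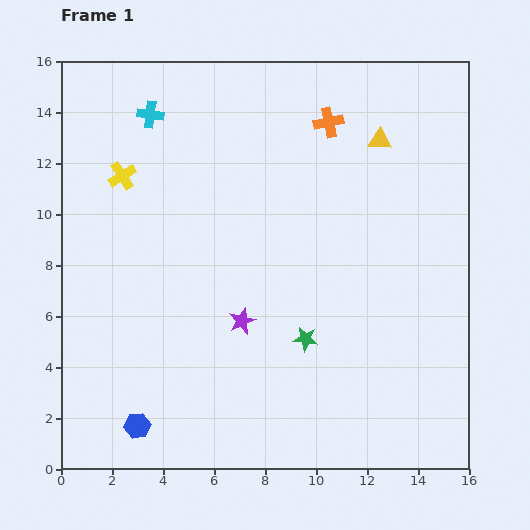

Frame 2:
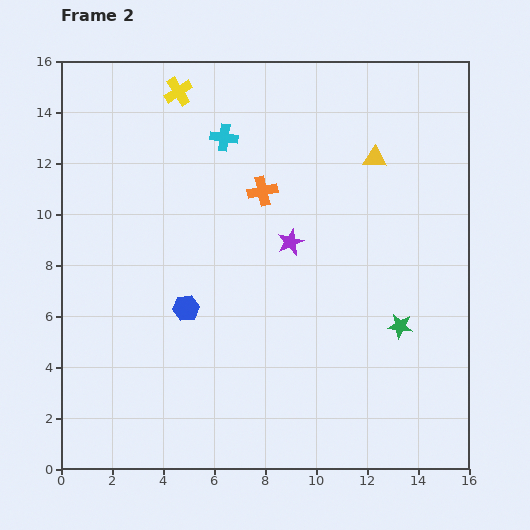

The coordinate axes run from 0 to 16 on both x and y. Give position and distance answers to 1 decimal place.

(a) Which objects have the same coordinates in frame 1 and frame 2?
none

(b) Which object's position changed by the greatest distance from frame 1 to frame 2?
the blue hexagon

(moved 5.0; next 4.0)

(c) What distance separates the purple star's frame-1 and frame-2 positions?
3.6

The purple star moved from (7.1, 5.8) to (9.0, 8.9), a distance of √(1.9² + 3.1²) ≈ 3.6.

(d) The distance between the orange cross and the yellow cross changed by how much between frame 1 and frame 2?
-3.3

Distance in frame 1: 8.4. Distance in frame 2: 5.1.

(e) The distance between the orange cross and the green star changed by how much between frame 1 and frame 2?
-0.9

Distance in frame 1: 8.5. Distance in frame 2: 7.6.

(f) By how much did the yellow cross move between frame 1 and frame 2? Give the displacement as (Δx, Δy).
(2.2, 3.3)

The yellow cross was at (2.4, 11.5) in frame 1 and (4.6, 14.8) in frame 2.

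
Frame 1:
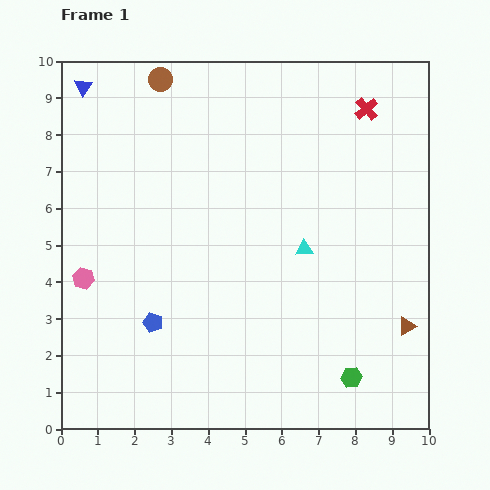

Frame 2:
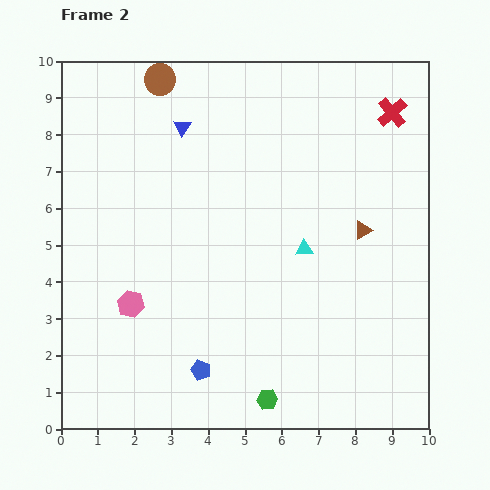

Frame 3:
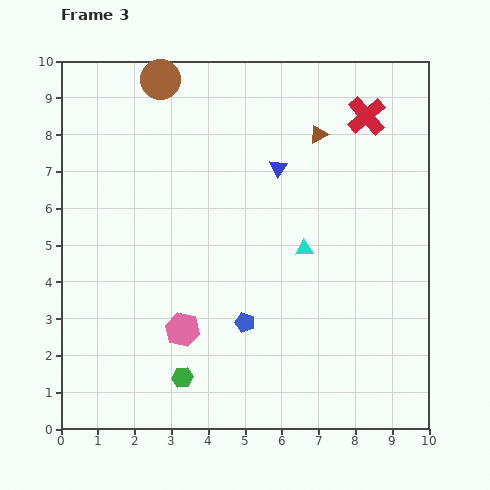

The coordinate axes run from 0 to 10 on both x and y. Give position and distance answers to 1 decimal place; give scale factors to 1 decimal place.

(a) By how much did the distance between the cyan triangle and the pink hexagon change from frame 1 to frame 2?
-1.2

Distance in frame 1: 6.1. Distance in frame 2: 4.9.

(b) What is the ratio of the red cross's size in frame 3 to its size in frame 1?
1.7×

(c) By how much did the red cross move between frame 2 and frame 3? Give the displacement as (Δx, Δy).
(-0.7, -0.1)

The red cross was at (9.0, 8.6) in frame 2 and (8.3, 8.5) in frame 3.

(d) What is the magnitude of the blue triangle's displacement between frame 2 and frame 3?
2.8

The blue triangle moved from (3.3, 8.2) to (5.9, 7.1), a distance of √(2.6² + 1.1²) ≈ 2.8.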